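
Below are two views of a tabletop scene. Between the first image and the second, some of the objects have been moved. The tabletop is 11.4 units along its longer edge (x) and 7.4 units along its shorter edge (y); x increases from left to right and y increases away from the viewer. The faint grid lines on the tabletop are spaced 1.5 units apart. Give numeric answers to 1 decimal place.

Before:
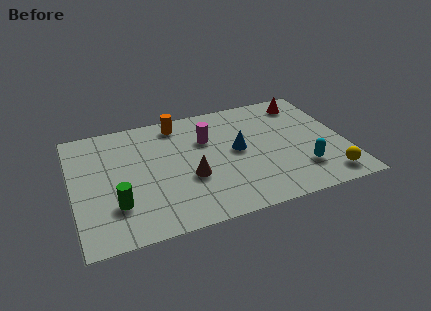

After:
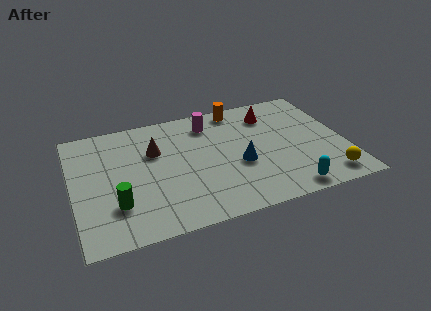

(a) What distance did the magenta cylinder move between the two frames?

1.0

The magenta cylinder moved from about (5.7, 5.0) to (5.9, 6.0), a distance of √(0.2² + 1.0²) ≈ 1.0.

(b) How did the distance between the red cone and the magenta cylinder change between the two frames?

-1.9

The distance was about 4.5 in the first image and 2.6 in the second, so they moved 1.9 units closer together.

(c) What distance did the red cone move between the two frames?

1.6

The red cone moved from about (10.0, 6.2) to (8.5, 5.8), a distance of √(1.5² + 0.4²) ≈ 1.6.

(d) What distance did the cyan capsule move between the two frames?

1.3

From (9.4, 1.9) to (8.7, 0.8), the cyan capsule covered √(0.7² + 1.1²) ≈ 1.3 units.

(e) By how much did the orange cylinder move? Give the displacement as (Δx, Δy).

(2.6, 0.2)

From the two frames, the orange cylinder sits at roughly (4.6, 6.4) before and (7.2, 6.6) after.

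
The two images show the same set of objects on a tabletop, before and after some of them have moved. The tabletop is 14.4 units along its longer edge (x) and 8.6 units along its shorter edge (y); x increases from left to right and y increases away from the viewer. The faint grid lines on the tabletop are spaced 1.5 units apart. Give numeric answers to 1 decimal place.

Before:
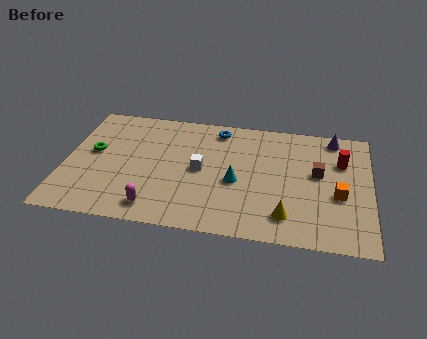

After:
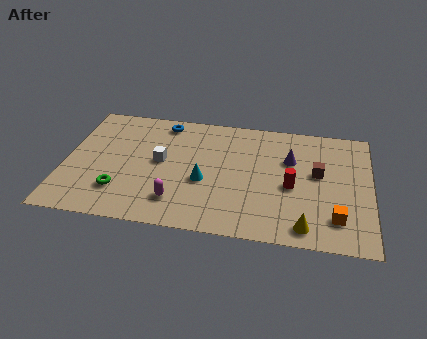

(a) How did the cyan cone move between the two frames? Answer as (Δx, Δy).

(-1.5, -0.2)

From the two frames, the cyan cone sits at roughly (8.1, 3.7) before and (6.6, 3.5) after.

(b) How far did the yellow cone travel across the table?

1.1

From (10.5, 1.7) to (11.4, 1.1), the yellow cone covered √(0.9² + 0.6²) ≈ 1.1 units.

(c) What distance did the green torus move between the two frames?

3.0

The green torus moved from about (1.3, 4.8) to (2.7, 2.2), a distance of √(1.4² + 2.6²) ≈ 3.0.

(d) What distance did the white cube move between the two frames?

1.9

The white cube moved from about (6.4, 4.3) to (4.5, 4.6), a distance of √(1.9² + 0.3²) ≈ 1.9.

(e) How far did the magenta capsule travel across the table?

1.2

The magenta capsule moved from about (4.4, 1.3) to (5.4, 1.9), a distance of √(1.0² + 0.6²) ≈ 1.2.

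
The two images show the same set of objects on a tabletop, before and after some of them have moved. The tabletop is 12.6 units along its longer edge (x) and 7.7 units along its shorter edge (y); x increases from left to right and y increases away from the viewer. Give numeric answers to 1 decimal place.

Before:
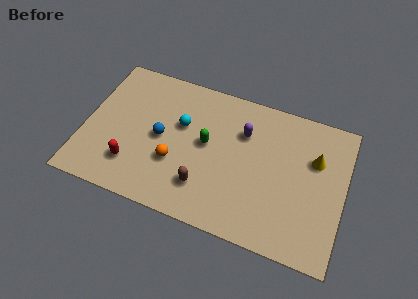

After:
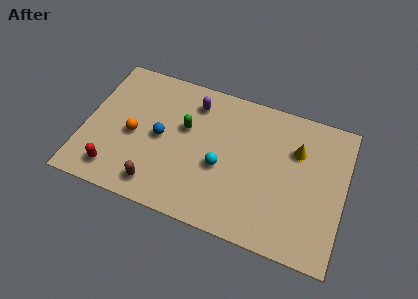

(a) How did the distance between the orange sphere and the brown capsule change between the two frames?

+1.0

Before: roughly 1.7 units apart; after: 2.7. That's 1.0 units further apart.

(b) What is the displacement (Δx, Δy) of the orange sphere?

(-2.1, 0.8)

The orange sphere started near (4.5, 2.7) and ended near (2.4, 3.5).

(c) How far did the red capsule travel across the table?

1.0

The red capsule was near (2.5, 1.9) before and (1.7, 1.3) after, so it travelled √(0.8² + 0.6²) ≈ 1.0 units.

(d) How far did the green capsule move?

1.2

From (5.9, 4.2) to (4.8, 4.7), the green capsule covered √(1.1² + 0.5²) ≈ 1.2 units.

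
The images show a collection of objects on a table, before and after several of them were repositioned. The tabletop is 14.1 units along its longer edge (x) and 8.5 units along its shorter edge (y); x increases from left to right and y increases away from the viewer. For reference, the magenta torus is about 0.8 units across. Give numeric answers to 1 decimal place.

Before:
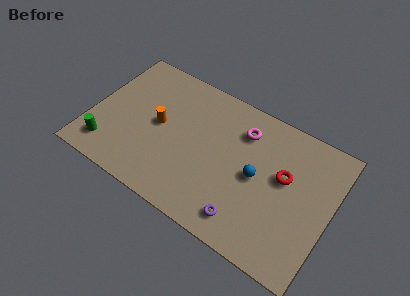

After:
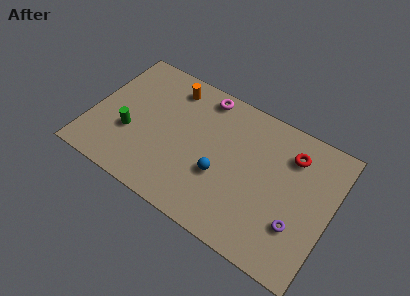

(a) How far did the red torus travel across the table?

1.5

From (11.3, 5.0) to (11.5, 6.5), the red torus covered √(0.2² + 1.5²) ≈ 1.5 units.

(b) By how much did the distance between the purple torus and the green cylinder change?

+1.7

The distance was about 8.3 in the first image and 10.0 in the second, so they moved 1.7 units further apart.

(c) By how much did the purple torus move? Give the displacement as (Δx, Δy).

(2.8, 1.2)

From the two frames, the purple torus sits at roughly (9.6, 1.4) before and (12.4, 2.6) after.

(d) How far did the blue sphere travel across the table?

2.2

The blue sphere moved from about (9.8, 4.2) to (7.8, 3.2), a distance of √(2.0² + 1.0²) ≈ 2.2.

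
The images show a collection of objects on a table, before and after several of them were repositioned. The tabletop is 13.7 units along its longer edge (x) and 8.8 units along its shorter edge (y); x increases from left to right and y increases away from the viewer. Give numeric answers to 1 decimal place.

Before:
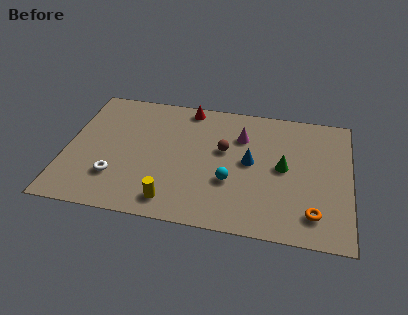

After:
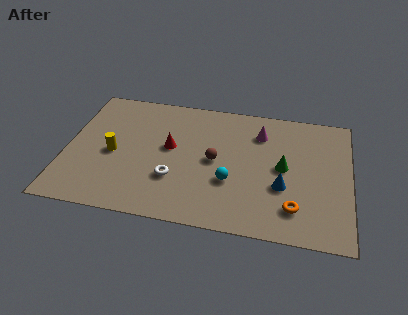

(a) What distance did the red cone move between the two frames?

3.1

The red cone was near (5.7, 7.9) before and (5.0, 4.9) after, so it travelled √(0.7² + 3.0²) ≈ 3.1 units.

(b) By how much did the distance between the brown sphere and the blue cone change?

+2.1

They were about 1.4 units apart before and 3.5 after — 2.1 units further apart.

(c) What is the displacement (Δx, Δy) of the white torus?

(2.8, 0.4)

From the two frames, the white torus sits at roughly (2.5, 2.4) before and (5.3, 2.8) after.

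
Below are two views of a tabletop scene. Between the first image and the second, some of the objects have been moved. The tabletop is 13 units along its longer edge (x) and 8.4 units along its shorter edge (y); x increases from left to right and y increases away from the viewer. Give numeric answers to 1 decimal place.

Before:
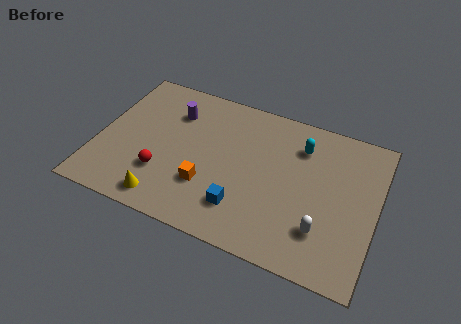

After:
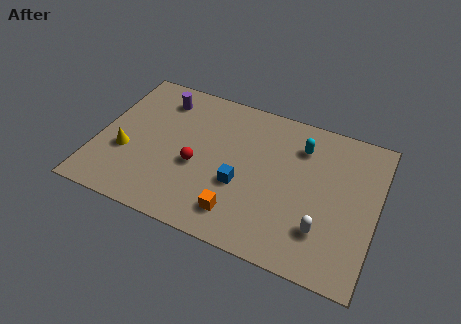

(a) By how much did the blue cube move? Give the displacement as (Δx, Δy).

(-0.2, 1.2)

The blue cube started near (7.0, 2.0) and ended near (6.8, 3.2).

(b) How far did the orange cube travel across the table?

1.9

The orange cube moved from about (5.3, 2.6) to (6.9, 1.6), a distance of √(1.6² + 1.0²) ≈ 1.9.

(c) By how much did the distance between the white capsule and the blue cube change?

+0.3

They were about 3.7 units apart before and 4.0 after — 0.3 units further apart.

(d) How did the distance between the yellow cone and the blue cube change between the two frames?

+1.8

Before: roughly 3.6 units apart; after: 5.4. That's 1.8 units further apart.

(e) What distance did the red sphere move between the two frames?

1.8

From (3.2, 2.5) to (4.7, 3.5), the red sphere covered √(1.5² + 1.0²) ≈ 1.8 units.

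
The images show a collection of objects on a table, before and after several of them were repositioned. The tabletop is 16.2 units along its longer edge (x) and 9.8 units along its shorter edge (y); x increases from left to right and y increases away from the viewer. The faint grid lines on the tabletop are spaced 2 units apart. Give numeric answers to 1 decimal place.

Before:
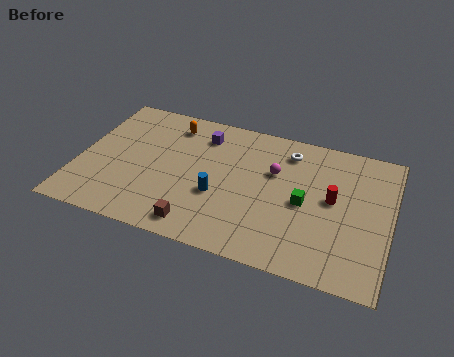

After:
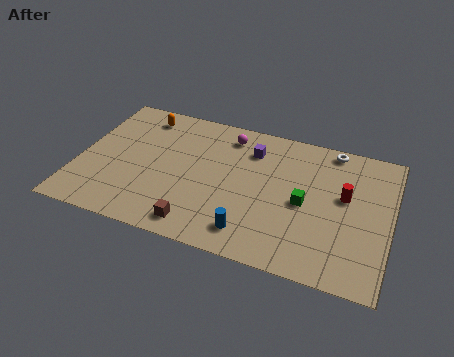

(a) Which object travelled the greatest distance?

the magenta sphere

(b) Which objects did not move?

the green cube and the brown cube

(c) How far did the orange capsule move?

1.6

The orange capsule moved from about (4.5, 8.1) to (2.9, 8.3), a distance of √(1.6² + 0.2²) ≈ 1.6.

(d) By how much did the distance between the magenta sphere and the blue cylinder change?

+3.0

They were about 3.7 units apart before and 6.7 after — 3.0 units further apart.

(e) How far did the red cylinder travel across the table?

0.7

The red cylinder was near (13.2, 5.3) before and (13.8, 5.7) after, so it travelled √(0.6² + 0.4²) ≈ 0.7 units.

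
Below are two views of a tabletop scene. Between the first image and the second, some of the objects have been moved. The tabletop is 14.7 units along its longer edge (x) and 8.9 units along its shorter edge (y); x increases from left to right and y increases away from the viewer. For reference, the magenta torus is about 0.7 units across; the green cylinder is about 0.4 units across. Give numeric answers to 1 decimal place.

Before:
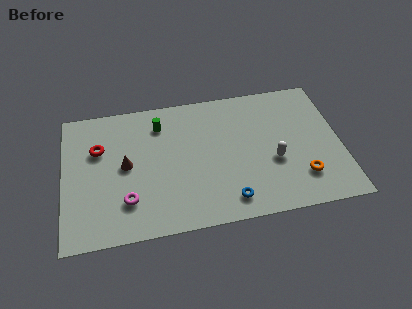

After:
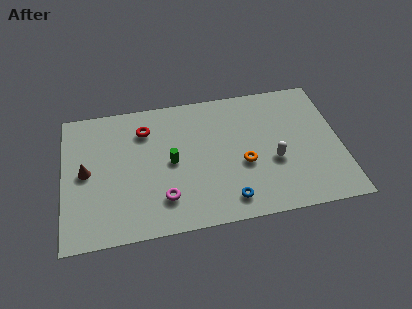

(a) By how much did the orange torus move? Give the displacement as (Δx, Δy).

(-3.0, 1.4)

From the two frames, the orange torus sits at roughly (12.5, 2.2) before and (9.5, 3.6) after.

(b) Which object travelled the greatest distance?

the orange torus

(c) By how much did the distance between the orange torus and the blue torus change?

-1.6

Before: roughly 4.0 units apart; after: 2.4. That's 1.6 units closer together.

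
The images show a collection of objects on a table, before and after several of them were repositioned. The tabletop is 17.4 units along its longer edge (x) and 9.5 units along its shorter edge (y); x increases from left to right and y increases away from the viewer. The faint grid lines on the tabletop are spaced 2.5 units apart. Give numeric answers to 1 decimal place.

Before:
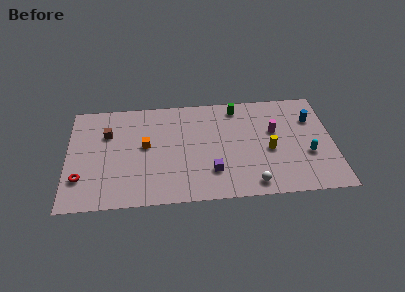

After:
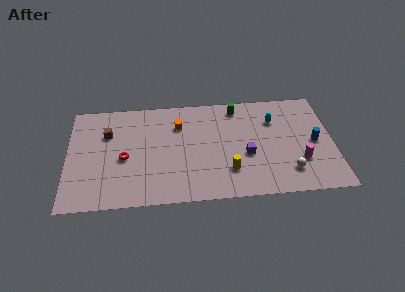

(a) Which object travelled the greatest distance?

the cyan capsule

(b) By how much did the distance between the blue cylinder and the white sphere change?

-3.8

They were about 6.9 units apart before and 3.1 after — 3.8 units closer together.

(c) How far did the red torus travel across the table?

3.2

The red torus moved from about (0.9, 2.6) to (3.7, 4.2), a distance of √(2.8² + 1.6²) ≈ 3.2.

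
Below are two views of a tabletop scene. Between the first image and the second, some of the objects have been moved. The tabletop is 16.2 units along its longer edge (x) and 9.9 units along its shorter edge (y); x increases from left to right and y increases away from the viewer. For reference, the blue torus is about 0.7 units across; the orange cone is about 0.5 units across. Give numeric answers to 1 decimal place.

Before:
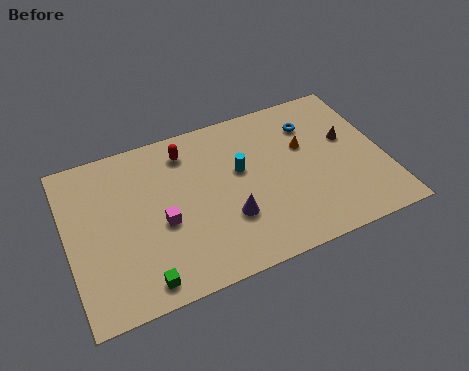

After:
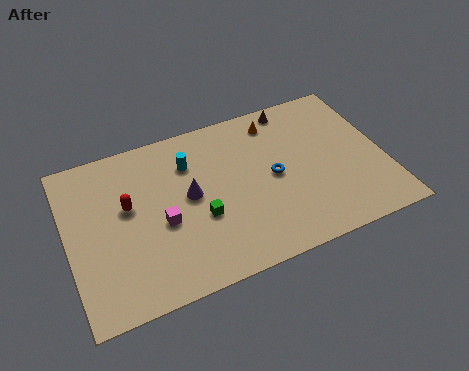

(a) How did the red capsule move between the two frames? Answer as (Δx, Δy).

(-3.2, -2.3)

The red capsule was at about (6.3, 8.1) and moved to about (3.1, 5.8).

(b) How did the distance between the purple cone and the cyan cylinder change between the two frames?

-0.8

They were about 2.8 units apart before and 2.0 after — 0.8 units closer together.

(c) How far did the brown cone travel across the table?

3.9

From (14.5, 5.9) to (12.0, 8.9), the brown cone covered √(2.5² + 3.0²) ≈ 3.9 units.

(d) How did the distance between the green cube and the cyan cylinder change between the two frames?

-3.7

Before: roughly 7.2 units apart; after: 3.5. That's 3.7 units closer together.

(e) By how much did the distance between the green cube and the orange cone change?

-3.9

The distance was about 10.2 in the first image and 6.3 in the second, so they moved 3.9 units closer together.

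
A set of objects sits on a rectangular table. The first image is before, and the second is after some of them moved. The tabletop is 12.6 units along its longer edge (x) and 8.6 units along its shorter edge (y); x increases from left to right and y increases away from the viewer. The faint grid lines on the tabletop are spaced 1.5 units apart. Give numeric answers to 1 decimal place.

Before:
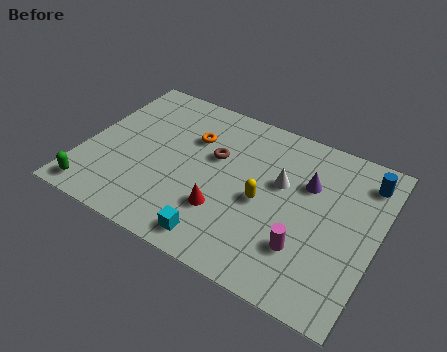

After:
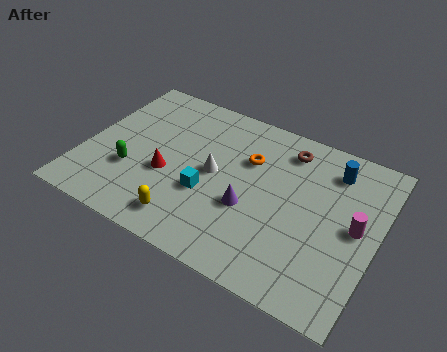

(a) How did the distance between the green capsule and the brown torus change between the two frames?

+1.2

They were about 6.3 units apart before and 7.5 after — 1.2 units further apart.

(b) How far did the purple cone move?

3.3

The purple cone moved from about (9.5, 5.7) to (7.3, 3.3), a distance of √(2.2² + 2.4²) ≈ 3.3.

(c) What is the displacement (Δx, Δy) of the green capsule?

(1.3, 1.9)

The green capsule started near (0.9, 1.0) and ended near (2.2, 2.9).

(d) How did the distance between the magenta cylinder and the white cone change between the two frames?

+3.0

Before: roughly 3.1 units apart; after: 6.1. That's 3.0 units further apart.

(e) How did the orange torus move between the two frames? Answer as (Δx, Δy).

(2.5, -0.1)

From the two frames, the orange torus sits at roughly (4.4, 5.9) before and (6.9, 5.8) after.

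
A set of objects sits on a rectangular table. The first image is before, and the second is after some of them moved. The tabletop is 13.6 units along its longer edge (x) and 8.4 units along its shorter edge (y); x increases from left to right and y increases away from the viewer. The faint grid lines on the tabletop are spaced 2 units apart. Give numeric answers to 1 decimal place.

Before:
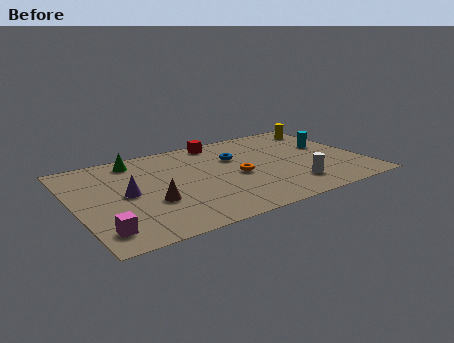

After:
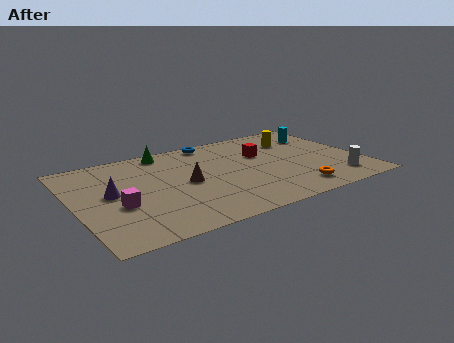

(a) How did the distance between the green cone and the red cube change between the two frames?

+0.8

They were about 4.1 units apart before and 4.9 after — 0.8 units further apart.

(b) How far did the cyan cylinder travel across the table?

1.3

The cyan cylinder moved from about (12.3, 5.0) to (12.2, 6.3), a distance of √(0.1² + 1.3²) ≈ 1.3.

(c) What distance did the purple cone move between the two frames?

0.8

From (2.4, 4.2) to (1.7, 4.5), the purple cone covered √(0.7² + 0.3²) ≈ 0.8 units.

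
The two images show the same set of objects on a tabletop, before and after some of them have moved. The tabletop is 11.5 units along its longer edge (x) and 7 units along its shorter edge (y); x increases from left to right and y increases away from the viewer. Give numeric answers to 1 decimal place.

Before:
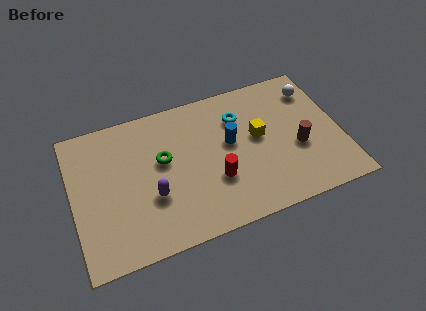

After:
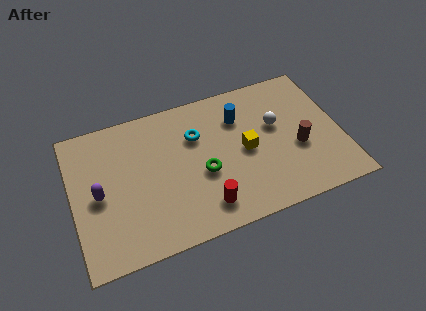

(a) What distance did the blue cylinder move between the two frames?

1.2

From (6.8, 4.0) to (7.3, 5.1), the blue cylinder covered √(0.5² + 1.1²) ≈ 1.2 units.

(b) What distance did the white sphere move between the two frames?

2.2

The white sphere was near (10.6, 5.5) before and (8.8, 4.2) after, so it travelled √(1.8² + 1.3²) ≈ 2.2 units.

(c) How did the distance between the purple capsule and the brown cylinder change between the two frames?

+2.2

Before: roughly 6.3 units apart; after: 8.5. That's 2.2 units further apart.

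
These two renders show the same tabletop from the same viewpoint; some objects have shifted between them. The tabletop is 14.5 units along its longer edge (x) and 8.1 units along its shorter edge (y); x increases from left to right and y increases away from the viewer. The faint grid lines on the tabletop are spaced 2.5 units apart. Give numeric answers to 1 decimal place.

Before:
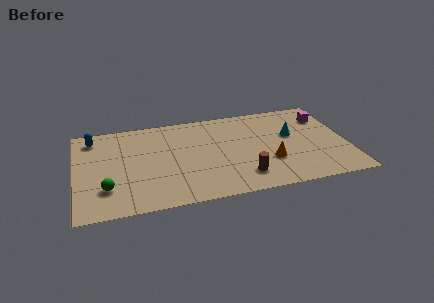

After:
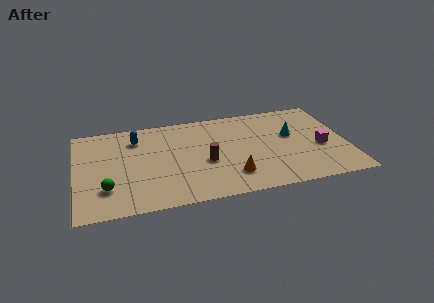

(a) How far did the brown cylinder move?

2.5

From (8.8, 1.7) to (6.9, 3.4), the brown cylinder covered √(1.9² + 1.7²) ≈ 2.5 units.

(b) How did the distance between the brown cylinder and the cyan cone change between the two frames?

+0.7

They were about 4.2 units apart before and 4.9 after — 0.7 units further apart.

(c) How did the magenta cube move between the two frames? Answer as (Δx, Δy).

(-0.4, -2.7)

The magenta cube started near (13.5, 6.1) and ended near (13.1, 3.4).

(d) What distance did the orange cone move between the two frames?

2.2

The orange cone was near (10.3, 2.7) before and (8.2, 1.9) after, so it travelled √(2.1² + 0.8²) ≈ 2.2 units.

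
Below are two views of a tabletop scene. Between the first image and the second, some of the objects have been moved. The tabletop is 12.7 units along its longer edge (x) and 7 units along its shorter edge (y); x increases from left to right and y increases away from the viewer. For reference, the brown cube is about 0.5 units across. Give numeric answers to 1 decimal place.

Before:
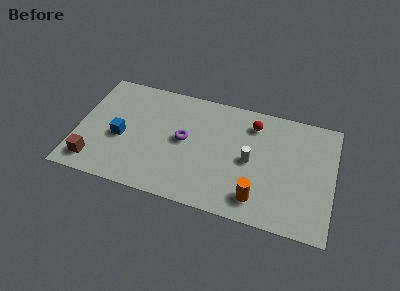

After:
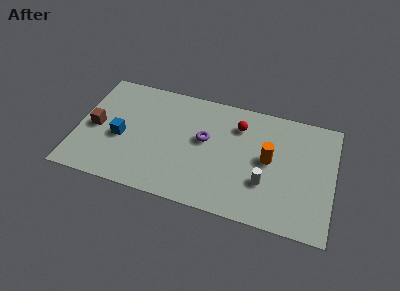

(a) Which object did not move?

the blue cube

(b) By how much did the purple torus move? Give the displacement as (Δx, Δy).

(1.0, 0.3)

The purple torus was at about (5.3, 3.7) and moved to about (6.3, 4.0).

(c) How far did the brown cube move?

2.1

The brown cube moved from about (1.0, 1.2) to (0.9, 3.3), a distance of √(0.1² + 2.1²) ≈ 2.1.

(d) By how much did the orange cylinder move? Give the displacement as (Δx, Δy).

(0.4, 2.4)

The orange cylinder was at about (9.1, 1.3) and moved to about (9.5, 3.7).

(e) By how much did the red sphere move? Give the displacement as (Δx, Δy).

(-0.7, -0.3)

From the two frames, the red sphere sits at roughly (8.6, 5.6) before and (7.9, 5.3) after.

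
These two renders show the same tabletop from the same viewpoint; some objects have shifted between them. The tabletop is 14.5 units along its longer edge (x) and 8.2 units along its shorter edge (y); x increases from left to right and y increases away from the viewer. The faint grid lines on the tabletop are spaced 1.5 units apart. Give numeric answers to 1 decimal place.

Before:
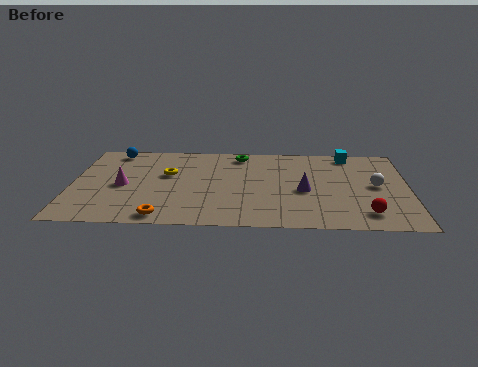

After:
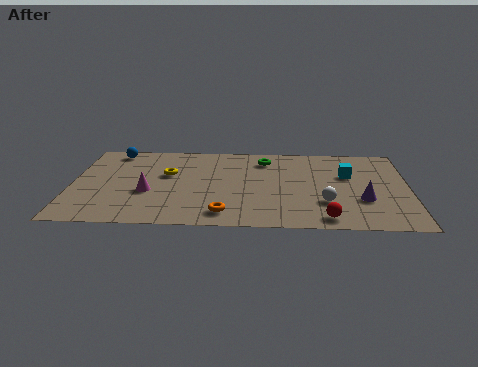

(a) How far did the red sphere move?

1.8

The red sphere was near (12.6, 1.5) before and (10.9, 1.0) after, so it travelled √(1.7² + 0.5²) ≈ 1.8 units.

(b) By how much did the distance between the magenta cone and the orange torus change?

+0.4

Before: roughly 3.4 units apart; after: 3.8. That's 0.4 units further apart.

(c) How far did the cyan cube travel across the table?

2.1

From (12.0, 7.3) to (11.9, 5.2), the cyan cube covered √(0.1² + 2.1²) ≈ 2.1 units.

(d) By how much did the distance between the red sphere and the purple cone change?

-0.9

Before: roughly 3.3 units apart; after: 2.4. That's 0.9 units closer together.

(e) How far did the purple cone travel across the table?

2.6

From (10.0, 3.6) to (12.5, 2.8), the purple cone covered √(2.5² + 0.8²) ≈ 2.6 units.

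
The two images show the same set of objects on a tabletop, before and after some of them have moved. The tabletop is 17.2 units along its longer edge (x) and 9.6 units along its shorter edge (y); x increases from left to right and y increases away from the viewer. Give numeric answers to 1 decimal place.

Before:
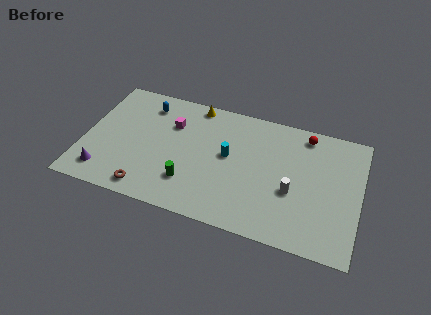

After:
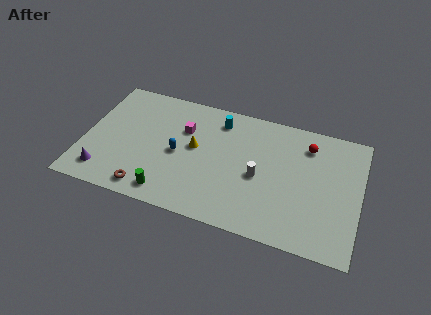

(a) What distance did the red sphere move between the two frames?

0.8

The red sphere moved from about (13.6, 8.4) to (13.8, 7.6), a distance of √(0.2² + 0.8²) ≈ 0.8.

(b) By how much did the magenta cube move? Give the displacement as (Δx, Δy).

(0.8, -0.2)

From the two frames, the magenta cube sits at roughly (5.3, 6.7) before and (6.1, 6.5) after.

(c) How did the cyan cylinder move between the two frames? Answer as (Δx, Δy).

(-0.8, 2.6)

The cyan cylinder started near (9.0, 5.3) and ended near (8.2, 7.9).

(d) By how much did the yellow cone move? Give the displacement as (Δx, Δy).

(0.3, -3.4)

From the two frames, the yellow cone sits at roughly (6.6, 8.7) before and (6.9, 5.3) after.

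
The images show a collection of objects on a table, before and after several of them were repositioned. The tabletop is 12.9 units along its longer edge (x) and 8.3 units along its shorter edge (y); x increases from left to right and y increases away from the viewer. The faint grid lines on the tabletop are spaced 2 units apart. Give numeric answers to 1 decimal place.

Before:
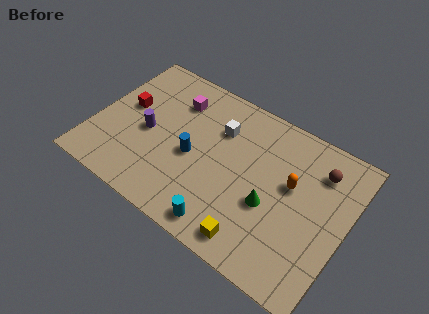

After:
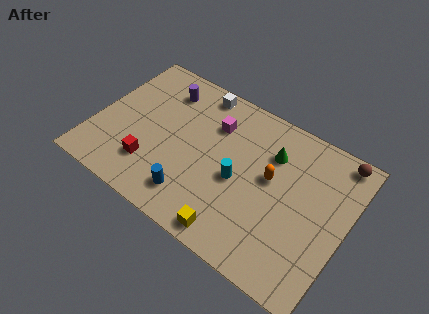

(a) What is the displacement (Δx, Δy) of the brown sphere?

(0.8, 1.1)

The brown sphere started near (11.2, 6.4) and ended near (12.0, 7.5).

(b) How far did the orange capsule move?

1.0

From (10.0, 4.9) to (9.0, 4.7), the orange capsule covered √(1.0² + 0.2²) ≈ 1.0 units.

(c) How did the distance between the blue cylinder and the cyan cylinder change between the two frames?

-0.6

The distance was about 3.5 in the first image and 2.9 in the second, so they moved 0.6 units closer together.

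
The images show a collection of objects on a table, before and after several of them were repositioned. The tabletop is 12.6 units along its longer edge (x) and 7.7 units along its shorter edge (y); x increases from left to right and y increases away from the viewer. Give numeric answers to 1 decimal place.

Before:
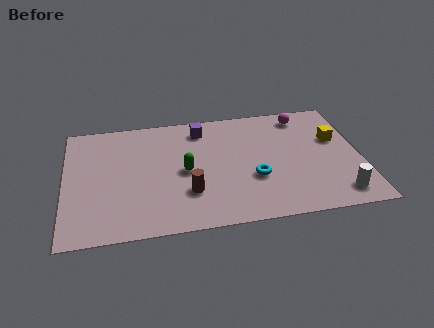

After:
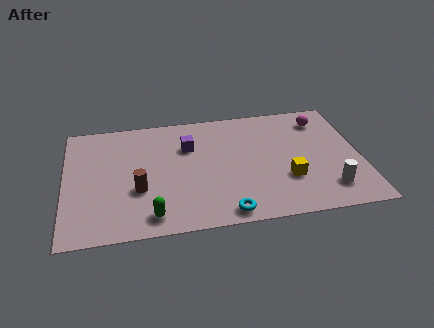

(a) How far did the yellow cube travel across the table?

3.2

The yellow cube moved from about (11.6, 4.8) to (9.4, 2.5), a distance of √(2.2² + 2.3²) ≈ 3.2.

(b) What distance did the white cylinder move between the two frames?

0.6

From (11.5, 1.2) to (11.1, 1.6), the white cylinder covered √(0.4² + 0.4²) ≈ 0.6 units.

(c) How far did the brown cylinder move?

2.2

The brown cylinder was near (5.2, 2.3) before and (3.1, 2.8) after, so it travelled √(2.1² + 0.5²) ≈ 2.2 units.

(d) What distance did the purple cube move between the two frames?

1.3

The purple cube moved from about (5.9, 6.4) to (5.3, 5.3), a distance of √(0.6² + 1.1²) ≈ 1.3.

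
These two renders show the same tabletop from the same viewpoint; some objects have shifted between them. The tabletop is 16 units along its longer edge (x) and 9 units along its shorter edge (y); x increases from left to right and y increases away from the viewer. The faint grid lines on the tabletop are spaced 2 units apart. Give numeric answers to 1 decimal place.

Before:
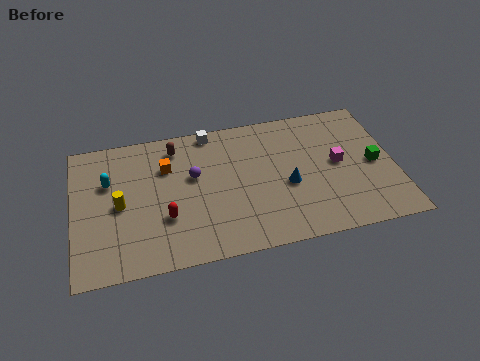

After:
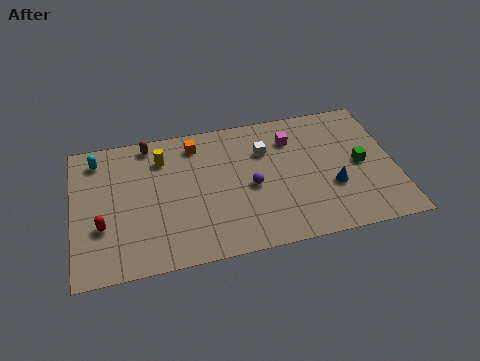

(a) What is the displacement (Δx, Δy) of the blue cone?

(2.2, -0.6)

From the two frames, the blue cone sits at roughly (10.6, 3.8) before and (12.8, 3.2) after.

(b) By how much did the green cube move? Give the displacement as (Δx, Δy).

(-0.7, 0.1)

The green cube started near (15.0, 4.3) and ended near (14.3, 4.4).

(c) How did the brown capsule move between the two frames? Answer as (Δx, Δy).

(-1.3, 0.5)

From the two frames, the brown capsule sits at roughly (5.2, 7.5) before and (3.9, 8.0) after.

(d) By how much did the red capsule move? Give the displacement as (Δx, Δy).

(-3.1, 0.1)

The red capsule was at about (4.5, 3.0) and moved to about (1.4, 3.1).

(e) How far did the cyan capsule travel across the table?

1.7

The cyan capsule moved from about (1.8, 5.9) to (1.3, 7.5), a distance of √(0.5² + 1.6²) ≈ 1.7.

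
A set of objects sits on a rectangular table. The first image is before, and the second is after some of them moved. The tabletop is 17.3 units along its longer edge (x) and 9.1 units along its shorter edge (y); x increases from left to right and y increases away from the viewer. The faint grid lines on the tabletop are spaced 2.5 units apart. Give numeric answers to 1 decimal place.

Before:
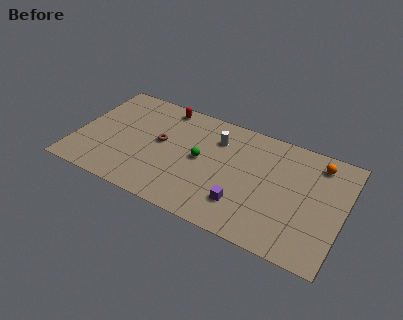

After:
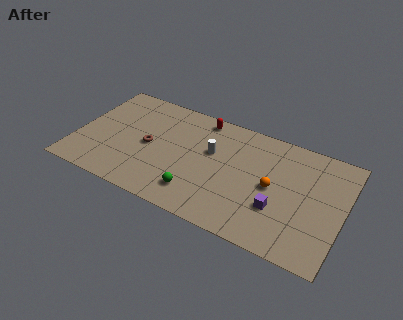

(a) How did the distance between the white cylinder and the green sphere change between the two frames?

+1.5

They were about 2.2 units apart before and 3.7 after — 1.5 units further apart.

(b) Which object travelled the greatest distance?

the orange sphere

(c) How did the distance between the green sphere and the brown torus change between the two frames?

+1.6

Before: roughly 2.7 units apart; after: 4.3. That's 1.6 units further apart.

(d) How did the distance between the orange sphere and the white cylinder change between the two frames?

-2.3

They were about 6.5 units apart before and 4.2 after — 2.3 units closer together.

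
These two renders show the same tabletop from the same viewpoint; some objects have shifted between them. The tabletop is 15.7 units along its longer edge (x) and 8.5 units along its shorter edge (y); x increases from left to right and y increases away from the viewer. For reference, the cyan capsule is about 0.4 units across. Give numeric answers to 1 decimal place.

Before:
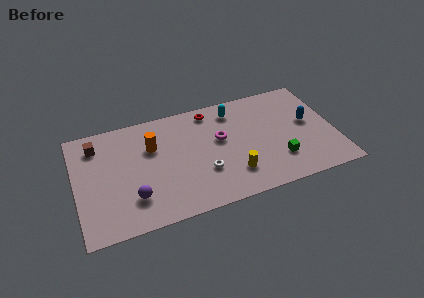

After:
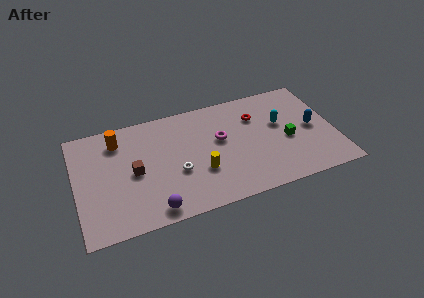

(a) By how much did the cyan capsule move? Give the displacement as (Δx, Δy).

(2.7, -1.9)

The cyan capsule started near (9.8, 7.0) and ended near (12.5, 5.1).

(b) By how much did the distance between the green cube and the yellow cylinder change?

+2.7

The distance was about 2.8 in the first image and 5.5 in the second, so they moved 2.7 units further apart.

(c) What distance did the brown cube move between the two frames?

3.4

The brown cube moved from about (1.4, 6.8) to (3.5, 4.1), a distance of √(2.1² + 2.7²) ≈ 3.4.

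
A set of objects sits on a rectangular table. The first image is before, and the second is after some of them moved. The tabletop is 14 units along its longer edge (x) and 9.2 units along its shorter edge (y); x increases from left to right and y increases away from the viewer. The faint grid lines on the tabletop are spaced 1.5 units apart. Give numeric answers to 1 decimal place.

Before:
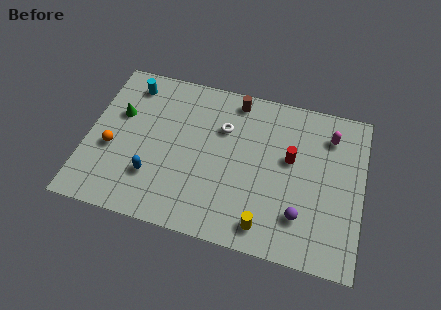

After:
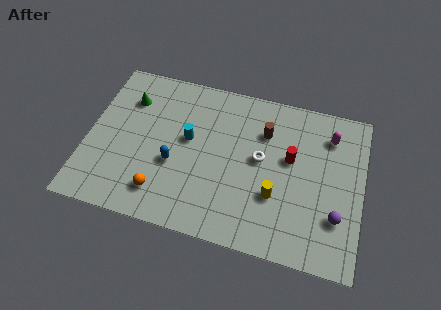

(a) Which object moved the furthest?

the cyan cylinder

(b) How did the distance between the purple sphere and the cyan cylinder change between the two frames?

-2.5

They were about 10.6 units apart before and 8.1 after — 2.5 units closer together.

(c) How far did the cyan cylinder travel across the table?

4.1

The cyan cylinder moved from about (1.9, 7.7) to (5.1, 5.2), a distance of √(3.2² + 2.5²) ≈ 4.1.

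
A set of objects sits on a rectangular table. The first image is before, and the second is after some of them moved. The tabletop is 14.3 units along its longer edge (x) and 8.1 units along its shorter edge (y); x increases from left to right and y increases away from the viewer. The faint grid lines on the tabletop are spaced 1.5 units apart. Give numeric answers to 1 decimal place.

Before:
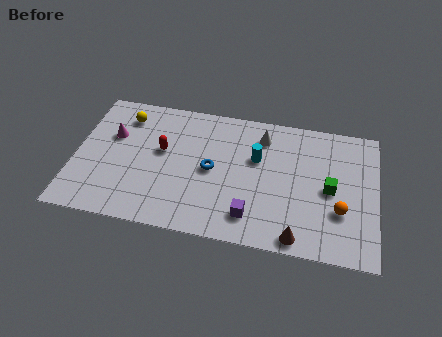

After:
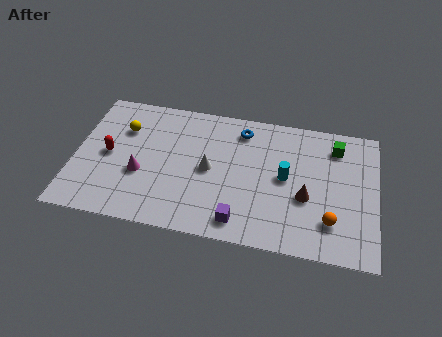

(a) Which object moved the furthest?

the white cone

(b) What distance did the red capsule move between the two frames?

2.6

The red capsule moved from about (4.1, 4.7) to (1.6, 4.0), a distance of √(2.5² + 0.7²) ≈ 2.6.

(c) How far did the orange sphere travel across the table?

0.8

The orange sphere moved from about (12.6, 2.7) to (12.2, 2.0), a distance of √(0.4² + 0.7²) ≈ 0.8.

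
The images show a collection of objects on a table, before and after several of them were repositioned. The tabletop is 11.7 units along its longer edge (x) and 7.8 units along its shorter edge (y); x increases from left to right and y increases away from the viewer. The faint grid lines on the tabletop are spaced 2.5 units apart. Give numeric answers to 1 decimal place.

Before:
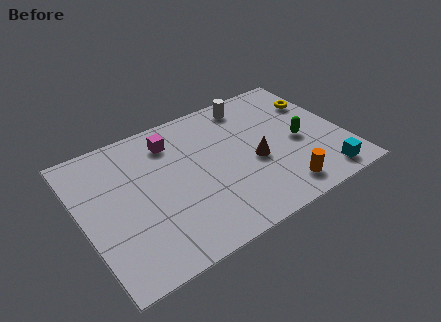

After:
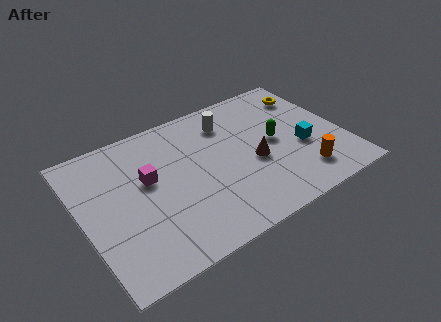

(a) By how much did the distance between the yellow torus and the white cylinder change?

+0.7

They were about 3.1 units apart before and 3.8 after — 0.7 units further apart.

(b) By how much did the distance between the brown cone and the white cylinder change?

-0.5

The distance was about 3.4 in the first image and 2.9 in the second, so they moved 0.5 units closer together.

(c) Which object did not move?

the brown cone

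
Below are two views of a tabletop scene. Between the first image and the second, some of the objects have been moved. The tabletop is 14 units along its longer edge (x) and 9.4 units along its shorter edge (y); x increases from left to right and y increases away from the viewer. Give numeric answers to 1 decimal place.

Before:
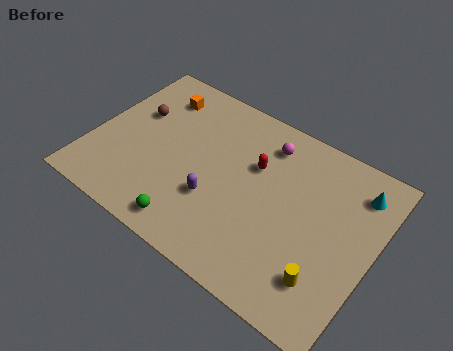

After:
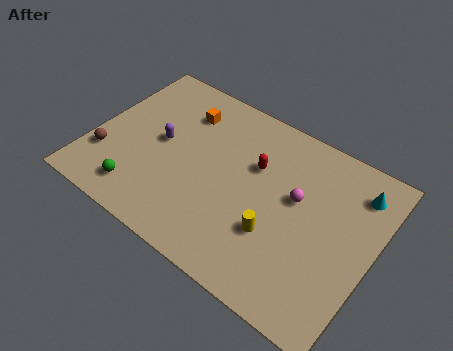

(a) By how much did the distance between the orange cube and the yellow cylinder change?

-4.0

They were about 10.9 units apart before and 6.9 after — 4.0 units closer together.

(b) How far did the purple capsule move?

3.5

From (6.4, 3.2) to (3.3, 4.9), the purple capsule covered √(3.1² + 1.7²) ≈ 3.5 units.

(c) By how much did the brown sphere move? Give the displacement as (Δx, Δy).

(-0.9, -3.2)

The brown sphere was at about (1.8, 5.9) and moved to about (0.9, 2.7).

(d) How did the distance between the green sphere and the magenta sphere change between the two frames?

+1.3

Before: roughly 6.9 units apart; after: 8.2. That's 1.3 units further apart.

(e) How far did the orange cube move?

1.4

From (2.6, 7.5) to (4.0, 7.2), the orange cube covered √(1.4² + 0.3²) ≈ 1.4 units.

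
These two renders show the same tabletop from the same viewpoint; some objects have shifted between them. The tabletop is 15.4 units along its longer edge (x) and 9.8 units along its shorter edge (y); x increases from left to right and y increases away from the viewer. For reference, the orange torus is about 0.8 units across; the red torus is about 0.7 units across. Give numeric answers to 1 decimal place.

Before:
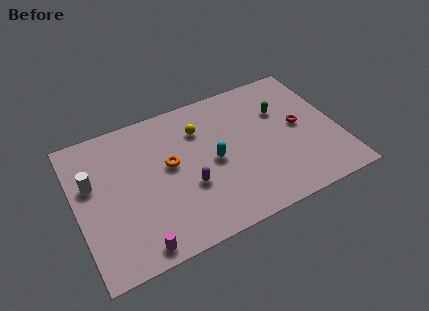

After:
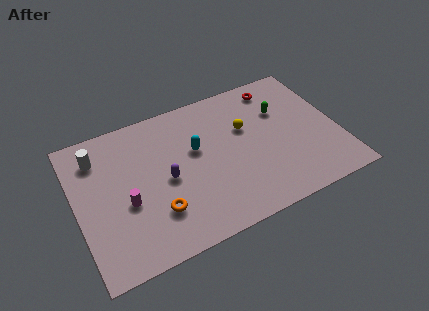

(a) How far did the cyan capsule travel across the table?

1.5

The cyan capsule was near (8.0, 4.7) before and (7.1, 5.9) after, so it travelled √(0.9² + 1.2²) ≈ 1.5 units.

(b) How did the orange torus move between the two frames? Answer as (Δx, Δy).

(-1.1, -2.8)

The orange torus started near (5.5, 5.5) and ended near (4.4, 2.7).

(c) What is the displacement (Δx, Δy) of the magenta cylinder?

(-0.3, 3.0)

From the two frames, the magenta cylinder sits at roughly (3.1, 1.0) before and (2.8, 4.0) after.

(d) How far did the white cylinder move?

1.7

From (1.0, 6.1) to (1.5, 7.7), the white cylinder covered √(0.5² + 1.6²) ≈ 1.7 units.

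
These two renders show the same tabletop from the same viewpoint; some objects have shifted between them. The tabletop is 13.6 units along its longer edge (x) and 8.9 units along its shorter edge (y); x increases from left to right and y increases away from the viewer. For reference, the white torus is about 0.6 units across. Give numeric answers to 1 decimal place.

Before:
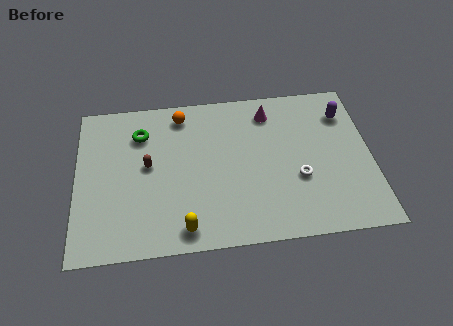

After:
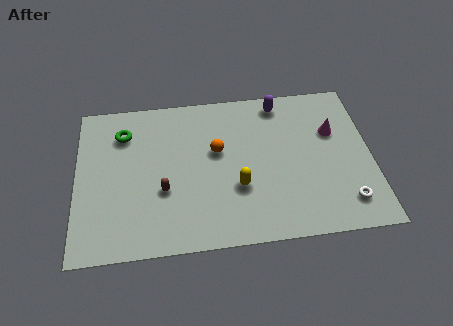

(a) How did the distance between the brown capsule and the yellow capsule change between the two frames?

-0.6

Before: roughly 4.0 units apart; after: 3.4. That's 0.6 units closer together.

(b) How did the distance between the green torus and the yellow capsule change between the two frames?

+0.5

The distance was about 5.9 in the first image and 6.4 in the second, so they moved 0.5 units further apart.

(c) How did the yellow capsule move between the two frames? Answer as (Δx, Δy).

(2.5, 2.0)

The yellow capsule started near (4.9, 1.1) and ended near (7.4, 3.1).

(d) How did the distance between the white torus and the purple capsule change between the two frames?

+2.5

The distance was about 4.2 in the first image and 6.7 in the second, so they moved 2.5 units further apart.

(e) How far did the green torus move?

0.8

The green torus was near (3.0, 6.7) before and (2.2, 6.8) after, so it travelled √(0.8² + 0.1²) ≈ 0.8 units.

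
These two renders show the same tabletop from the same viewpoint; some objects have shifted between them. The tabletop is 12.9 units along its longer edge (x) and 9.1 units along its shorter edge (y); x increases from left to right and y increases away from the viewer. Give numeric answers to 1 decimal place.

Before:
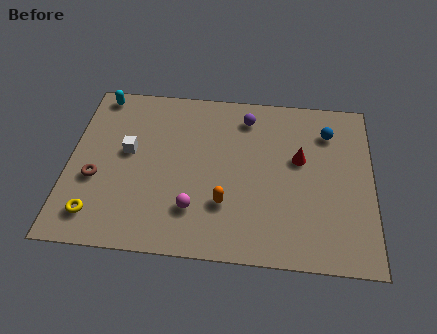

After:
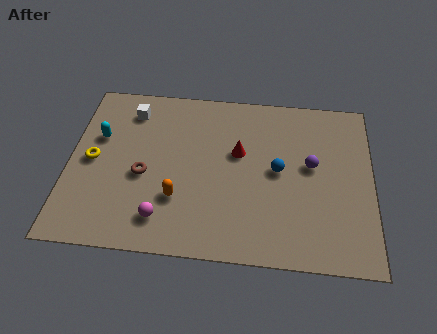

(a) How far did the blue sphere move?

3.1

The blue sphere moved from about (11.0, 7.0) to (8.9, 4.7), a distance of √(2.1² + 2.3²) ≈ 3.1.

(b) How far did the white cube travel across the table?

2.3

From (2.5, 5.1) to (2.5, 7.4), the white cube covered √(0.0² + 2.3²) ≈ 2.3 units.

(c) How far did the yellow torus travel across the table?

2.9

From (1.3, 1.6) to (1.0, 4.5), the yellow torus covered √(0.3² + 2.9²) ≈ 2.9 units.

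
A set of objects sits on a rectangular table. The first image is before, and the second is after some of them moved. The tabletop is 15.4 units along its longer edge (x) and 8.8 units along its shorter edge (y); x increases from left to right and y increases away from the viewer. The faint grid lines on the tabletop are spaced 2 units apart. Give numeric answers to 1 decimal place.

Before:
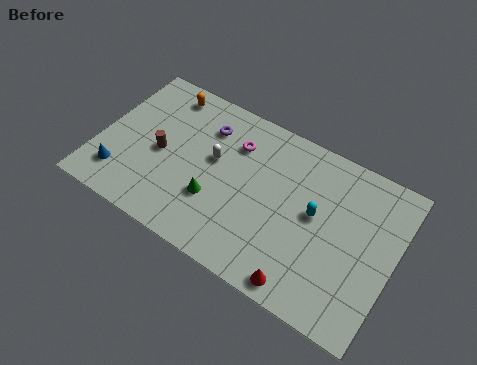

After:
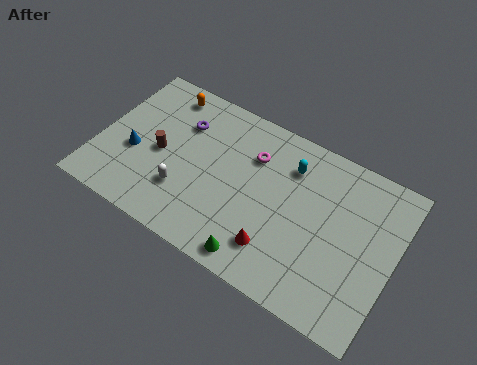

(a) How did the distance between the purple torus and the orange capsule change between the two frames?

-0.8

They were about 2.6 units apart before and 1.8 after — 0.8 units closer together.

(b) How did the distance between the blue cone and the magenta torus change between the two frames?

-0.6

Before: roughly 7.1 units apart; after: 6.5. That's 0.6 units closer together.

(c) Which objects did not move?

the orange capsule and the brown cylinder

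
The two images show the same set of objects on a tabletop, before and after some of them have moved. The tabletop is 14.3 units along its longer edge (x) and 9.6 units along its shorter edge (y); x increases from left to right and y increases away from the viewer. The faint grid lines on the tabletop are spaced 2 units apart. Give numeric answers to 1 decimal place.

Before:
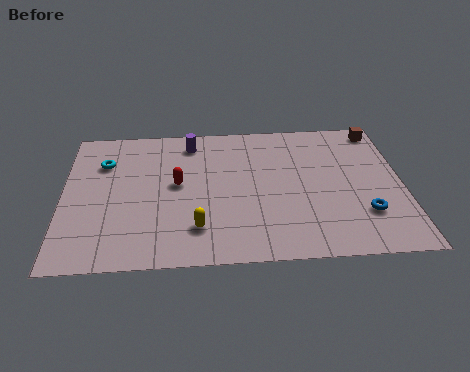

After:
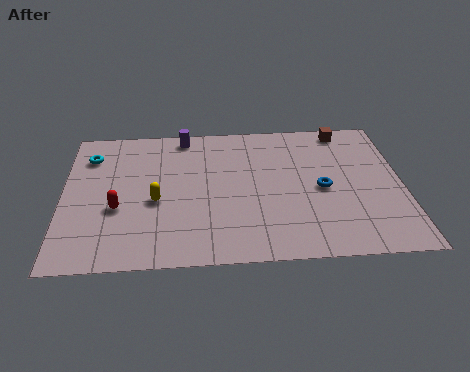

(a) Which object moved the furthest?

the red capsule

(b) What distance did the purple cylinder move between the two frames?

0.6

From (5.4, 8.1) to (5.1, 8.6), the purple cylinder covered √(0.3² + 0.5²) ≈ 0.6 units.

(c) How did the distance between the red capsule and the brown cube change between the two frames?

+1.6

The distance was about 9.3 in the first image and 10.9 in the second, so they moved 1.6 units further apart.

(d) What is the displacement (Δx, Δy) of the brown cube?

(-1.5, 0.1)

From the two frames, the brown cube sits at roughly (13.5, 8.5) before and (12.0, 8.6) after.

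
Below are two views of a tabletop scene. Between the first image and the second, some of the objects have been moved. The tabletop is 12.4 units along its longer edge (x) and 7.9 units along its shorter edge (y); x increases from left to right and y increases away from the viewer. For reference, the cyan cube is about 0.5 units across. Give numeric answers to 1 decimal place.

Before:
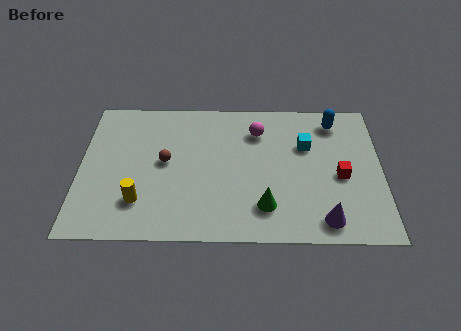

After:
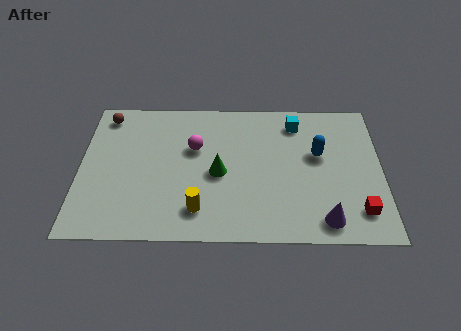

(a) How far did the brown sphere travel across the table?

3.6

The brown sphere moved from about (3.5, 4.2) to (1.0, 6.8), a distance of √(2.5² + 2.6²) ≈ 3.6.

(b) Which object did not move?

the purple cone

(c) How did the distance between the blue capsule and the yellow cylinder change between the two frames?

-3.4

Before: roughly 9.2 units apart; after: 5.8. That's 3.4 units closer together.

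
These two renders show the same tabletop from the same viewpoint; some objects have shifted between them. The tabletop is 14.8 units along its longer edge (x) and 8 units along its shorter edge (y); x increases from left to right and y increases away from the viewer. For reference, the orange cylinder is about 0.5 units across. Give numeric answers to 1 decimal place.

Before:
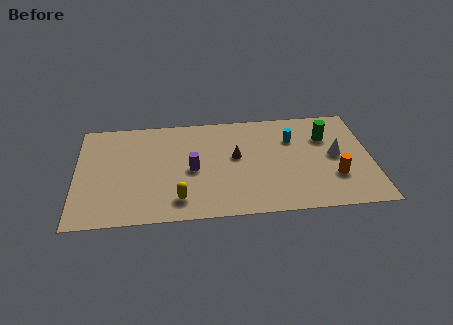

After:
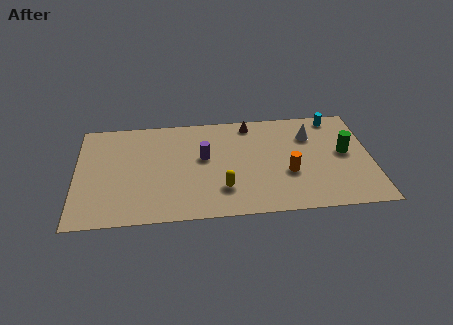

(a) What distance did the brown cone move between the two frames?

2.6

The brown cone moved from about (8.0, 4.5) to (8.8, 7.0), a distance of √(0.8² + 2.5²) ≈ 2.6.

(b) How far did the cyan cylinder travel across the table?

2.7

The cyan cylinder was near (10.9, 5.6) before and (13.1, 7.1) after, so it travelled √(2.2² + 1.5²) ≈ 2.7 units.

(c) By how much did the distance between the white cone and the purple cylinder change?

-1.7

The distance was about 7.2 in the first image and 5.5 in the second, so they moved 1.7 units closer together.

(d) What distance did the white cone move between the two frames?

2.1

From (13.0, 4.1) to (11.8, 5.8), the white cone covered √(1.2² + 1.7²) ≈ 2.1 units.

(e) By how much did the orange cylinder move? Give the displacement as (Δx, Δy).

(-2.3, 0.5)

From the two frames, the orange cylinder sits at roughly (12.9, 2.5) before and (10.6, 3.0) after.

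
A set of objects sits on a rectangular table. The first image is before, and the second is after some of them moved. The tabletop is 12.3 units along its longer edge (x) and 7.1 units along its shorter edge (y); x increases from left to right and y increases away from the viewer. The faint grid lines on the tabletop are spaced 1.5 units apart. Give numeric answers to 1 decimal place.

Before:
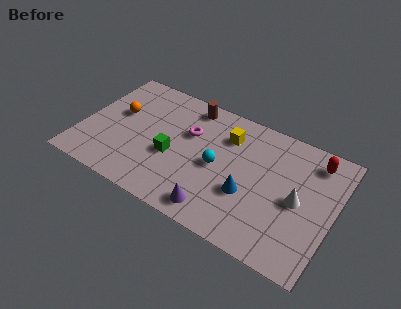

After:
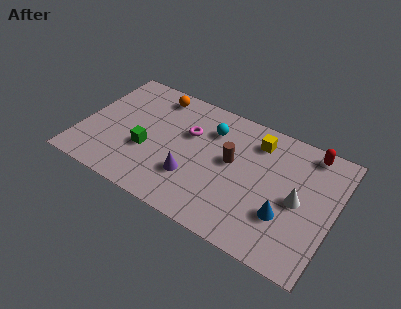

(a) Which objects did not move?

the magenta torus and the white cone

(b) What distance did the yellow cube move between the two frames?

1.5

The yellow cube was near (6.9, 5.3) before and (8.3, 5.7) after, so it travelled √(1.4² + 0.4²) ≈ 1.5 units.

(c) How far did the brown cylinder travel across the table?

3.3

The brown cylinder moved from about (4.9, 6.2) to (7.3, 4.0), a distance of √(2.4² + 2.2²) ≈ 3.3.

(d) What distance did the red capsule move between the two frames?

0.5

The red capsule was near (11.1, 5.9) before and (10.8, 6.3) after, so it travelled √(0.3² + 0.4²) ≈ 0.5 units.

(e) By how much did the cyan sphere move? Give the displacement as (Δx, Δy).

(-0.6, 1.9)

From the two frames, the cyan sphere sits at roughly (6.7, 3.4) before and (6.1, 5.3) after.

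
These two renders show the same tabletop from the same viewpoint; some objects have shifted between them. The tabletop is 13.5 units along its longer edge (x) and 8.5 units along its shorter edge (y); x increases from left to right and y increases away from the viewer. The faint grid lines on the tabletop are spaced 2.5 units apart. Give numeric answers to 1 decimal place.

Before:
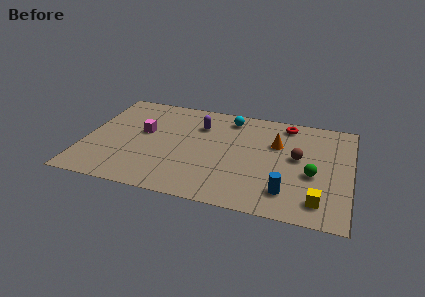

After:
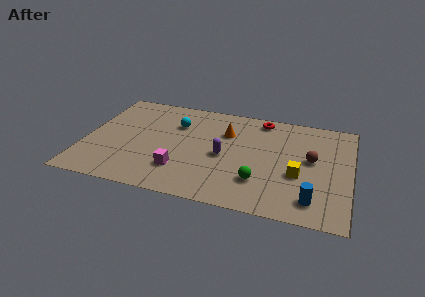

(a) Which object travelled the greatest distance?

the magenta cube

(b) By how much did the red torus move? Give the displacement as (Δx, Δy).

(-1.3, 0.1)

From the two frames, the red torus sits at roughly (10.1, 7.4) before and (8.8, 7.5) after.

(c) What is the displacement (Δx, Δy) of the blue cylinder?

(1.3, -0.3)

The blue cylinder started near (10.4, 1.8) and ended near (11.7, 1.5).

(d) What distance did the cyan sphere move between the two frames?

3.0

The cyan sphere moved from about (7.2, 7.2) to (4.5, 6.0), a distance of √(2.7² + 1.2²) ≈ 3.0.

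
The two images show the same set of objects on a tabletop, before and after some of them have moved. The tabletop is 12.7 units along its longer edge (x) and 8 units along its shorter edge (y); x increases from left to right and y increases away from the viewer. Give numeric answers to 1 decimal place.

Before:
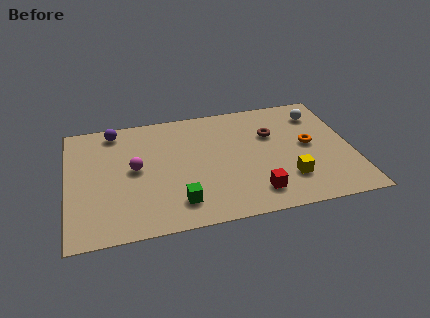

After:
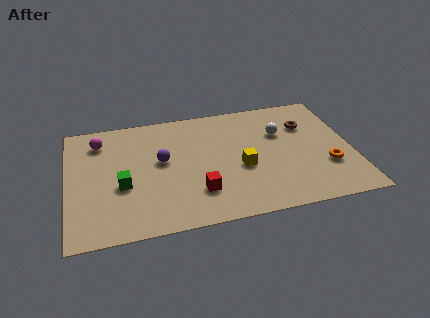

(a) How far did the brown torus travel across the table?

1.6

The brown torus moved from about (9.2, 5.3) to (10.8, 5.6), a distance of √(1.6² + 0.3²) ≈ 1.6.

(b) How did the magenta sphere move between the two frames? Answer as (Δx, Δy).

(-1.5, 2.2)

From the two frames, the magenta sphere sits at roughly (3.0, 4.2) before and (1.5, 6.4) after.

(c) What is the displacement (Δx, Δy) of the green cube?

(-2.4, 1.6)

From the two frames, the green cube sits at roughly (4.8, 1.6) before and (2.4, 3.2) after.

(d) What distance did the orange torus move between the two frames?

1.7

From (10.8, 4.2) to (11.5, 2.6), the orange torus covered √(0.7² + 1.6²) ≈ 1.7 units.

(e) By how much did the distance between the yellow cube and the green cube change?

+0.4

They were about 4.9 units apart before and 5.3 after — 0.4 units further apart.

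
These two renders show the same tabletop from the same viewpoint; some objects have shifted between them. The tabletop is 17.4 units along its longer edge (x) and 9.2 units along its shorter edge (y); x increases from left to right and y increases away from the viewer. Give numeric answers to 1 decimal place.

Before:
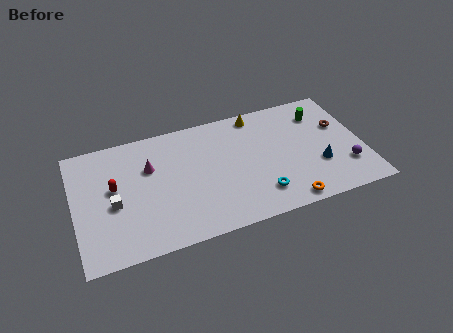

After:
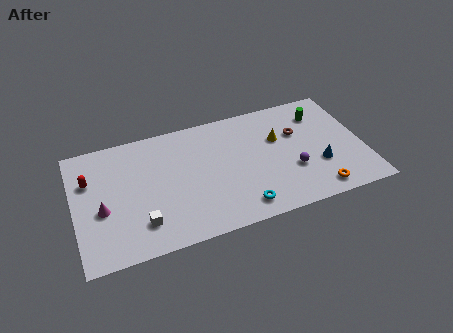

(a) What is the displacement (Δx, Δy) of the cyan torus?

(-1.2, -0.6)

The cyan torus started near (10.9, 2.0) and ended near (9.7, 1.4).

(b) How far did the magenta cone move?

3.8

The magenta cone was near (4.6, 6.1) before and (1.6, 3.8) after, so it travelled √(3.0² + 2.3²) ≈ 3.8 units.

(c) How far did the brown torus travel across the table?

2.6

The brown torus was near (16.2, 5.8) before and (13.6, 6.0) after, so it travelled √(2.6² + 0.2²) ≈ 2.6 units.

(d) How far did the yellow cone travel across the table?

2.5

The yellow cone moved from about (11.3, 8.2) to (12.4, 5.9), a distance of √(1.1² + 2.3²) ≈ 2.5.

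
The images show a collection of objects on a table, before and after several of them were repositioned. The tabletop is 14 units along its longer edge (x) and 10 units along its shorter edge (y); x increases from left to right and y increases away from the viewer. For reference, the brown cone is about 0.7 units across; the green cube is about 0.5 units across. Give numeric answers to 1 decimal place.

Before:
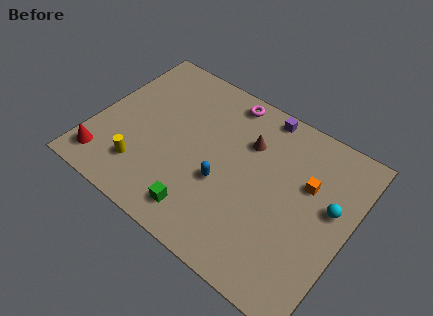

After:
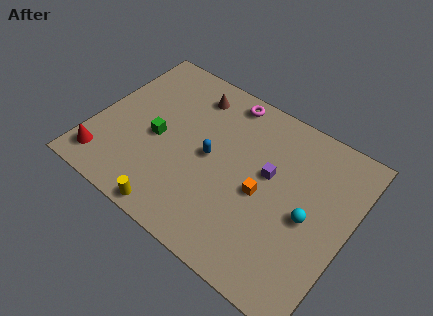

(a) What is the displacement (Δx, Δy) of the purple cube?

(1.0, -3.3)

The purple cube started near (8.5, 9.1) and ended near (9.5, 5.8).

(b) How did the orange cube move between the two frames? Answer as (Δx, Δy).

(-2.1, -1.9)

The orange cube started near (11.5, 6.4) and ended near (9.4, 4.5).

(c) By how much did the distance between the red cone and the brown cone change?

-1.3

They were about 8.8 units apart before and 7.5 after — 1.3 units closer together.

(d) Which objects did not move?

the red cone and the magenta torus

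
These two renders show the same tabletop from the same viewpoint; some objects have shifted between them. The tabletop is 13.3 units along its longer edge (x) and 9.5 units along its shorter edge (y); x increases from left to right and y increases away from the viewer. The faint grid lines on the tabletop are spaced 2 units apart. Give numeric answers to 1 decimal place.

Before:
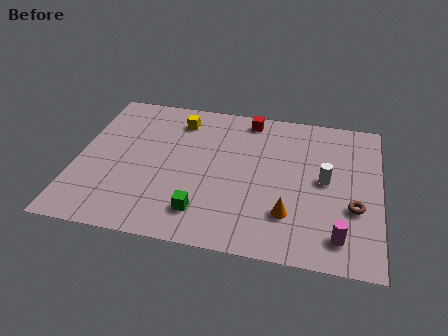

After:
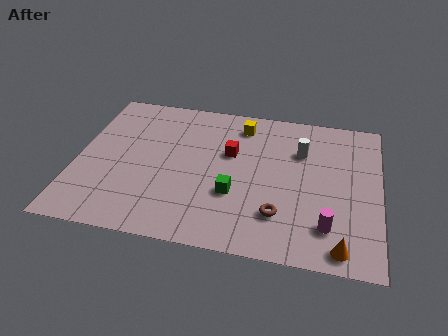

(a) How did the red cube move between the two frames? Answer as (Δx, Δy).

(-0.7, -2.5)

The red cube started near (7.4, 8.4) and ended near (6.7, 5.9).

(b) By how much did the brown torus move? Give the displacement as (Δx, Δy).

(-3.2, -1.0)

The brown torus was at about (12.2, 3.4) and moved to about (9.0, 2.4).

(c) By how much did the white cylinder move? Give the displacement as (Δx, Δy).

(-1.1, 1.7)

From the two frames, the white cylinder sits at roughly (10.9, 4.9) before and (9.8, 6.6) after.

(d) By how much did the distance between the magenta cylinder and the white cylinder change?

+1.3

Before: roughly 3.4 units apart; after: 4.7. That's 1.3 units further apart.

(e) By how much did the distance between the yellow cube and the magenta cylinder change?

-2.5

They were about 9.5 units apart before and 7.0 after — 2.5 units closer together.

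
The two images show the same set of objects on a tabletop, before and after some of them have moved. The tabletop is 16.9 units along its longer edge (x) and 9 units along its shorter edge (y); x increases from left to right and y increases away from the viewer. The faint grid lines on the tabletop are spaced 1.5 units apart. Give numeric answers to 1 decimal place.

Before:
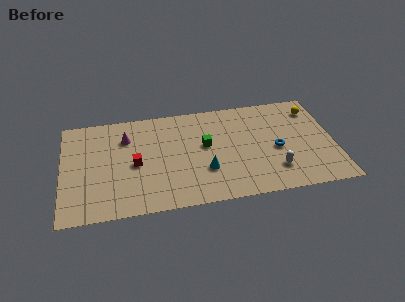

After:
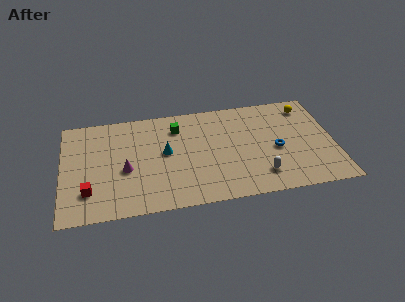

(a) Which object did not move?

the blue torus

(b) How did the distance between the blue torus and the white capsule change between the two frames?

+0.6

They were about 1.8 units apart before and 2.4 after — 0.6 units further apart.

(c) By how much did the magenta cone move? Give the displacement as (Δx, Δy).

(-0.1, -2.8)

The magenta cone started near (4.0, 6.6) and ended near (3.9, 3.8).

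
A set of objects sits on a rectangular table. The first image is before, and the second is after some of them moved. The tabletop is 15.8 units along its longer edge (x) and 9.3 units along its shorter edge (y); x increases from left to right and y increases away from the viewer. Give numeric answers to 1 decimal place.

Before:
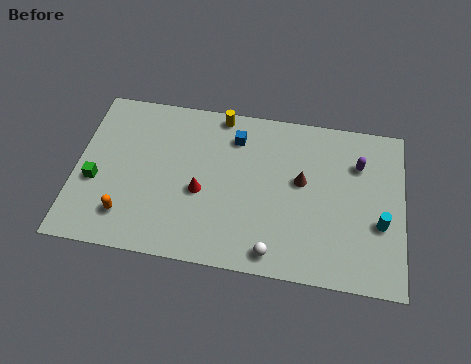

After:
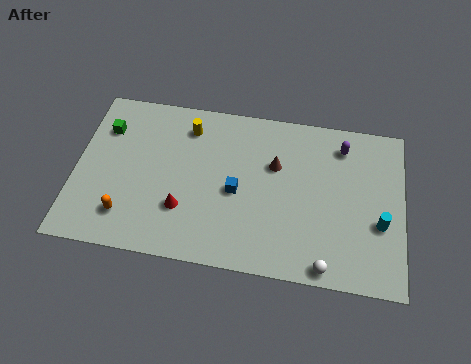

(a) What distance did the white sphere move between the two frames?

2.5

From (9.7, 1.1) to (12.2, 0.8), the white sphere covered √(2.5² + 0.3²) ≈ 2.5 units.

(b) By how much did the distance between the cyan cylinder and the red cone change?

+0.8

The distance was about 8.6 in the first image and 9.4 in the second, so they moved 0.8 units further apart.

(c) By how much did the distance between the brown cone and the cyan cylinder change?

+1.5

They were about 4.2 units apart before and 5.7 after — 1.5 units further apart.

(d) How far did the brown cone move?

1.5

The brown cone was near (10.9, 5.3) before and (9.6, 6.0) after, so it travelled √(1.3² + 0.7²) ≈ 1.5 units.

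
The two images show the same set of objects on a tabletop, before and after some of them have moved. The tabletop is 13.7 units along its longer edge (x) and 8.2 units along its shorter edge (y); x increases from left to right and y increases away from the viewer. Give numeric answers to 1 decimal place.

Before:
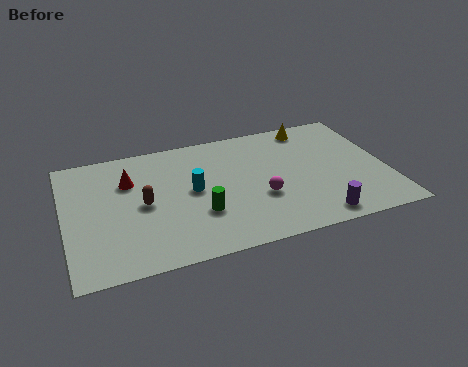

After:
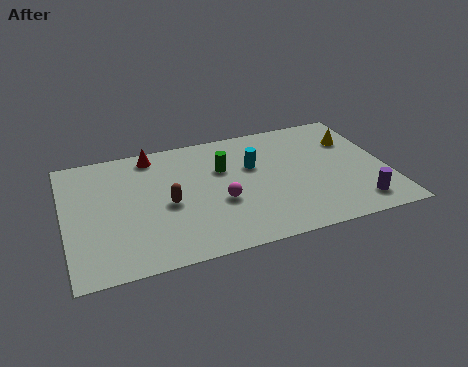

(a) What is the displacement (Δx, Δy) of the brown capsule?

(1.0, -0.3)

From the two frames, the brown capsule sits at roughly (3.3, 4.0) before and (4.3, 3.7) after.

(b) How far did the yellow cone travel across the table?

2.2

The yellow cone moved from about (10.8, 7.2) to (12.5, 5.8), a distance of √(1.7² + 1.4²) ≈ 2.2.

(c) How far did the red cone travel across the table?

1.9

The red cone moved from about (2.8, 5.7) to (3.9, 7.2), a distance of √(1.1² + 1.5²) ≈ 1.9.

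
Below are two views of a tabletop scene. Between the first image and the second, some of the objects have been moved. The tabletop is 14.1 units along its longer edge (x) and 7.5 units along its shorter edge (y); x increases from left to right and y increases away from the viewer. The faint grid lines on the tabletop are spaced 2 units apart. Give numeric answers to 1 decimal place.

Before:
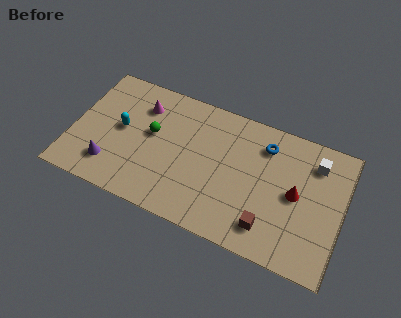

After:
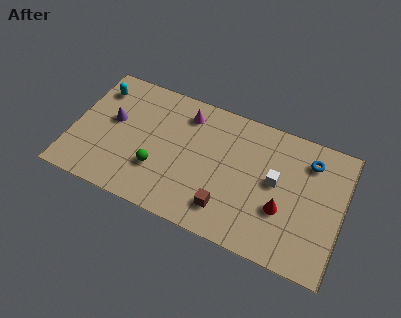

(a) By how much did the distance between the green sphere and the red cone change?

-1.1

Before: roughly 7.6 units apart; after: 6.5. That's 1.1 units closer together.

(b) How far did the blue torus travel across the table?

2.3

The blue torus was near (9.9, 5.9) before and (12.2, 5.9) after, so it travelled √(2.3² + 0.0²) ≈ 2.3 units.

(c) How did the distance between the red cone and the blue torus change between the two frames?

+0.6

The distance was about 2.8 in the first image and 3.4 in the second, so they moved 0.6 units further apart.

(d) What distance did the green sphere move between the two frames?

2.0

The green sphere moved from about (4.1, 4.3) to (4.6, 2.4), a distance of √(0.5² + 1.9²) ≈ 2.0.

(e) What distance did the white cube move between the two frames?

2.6

From (12.5, 5.9) to (10.6, 4.1), the white cube covered √(1.9² + 1.8²) ≈ 2.6 units.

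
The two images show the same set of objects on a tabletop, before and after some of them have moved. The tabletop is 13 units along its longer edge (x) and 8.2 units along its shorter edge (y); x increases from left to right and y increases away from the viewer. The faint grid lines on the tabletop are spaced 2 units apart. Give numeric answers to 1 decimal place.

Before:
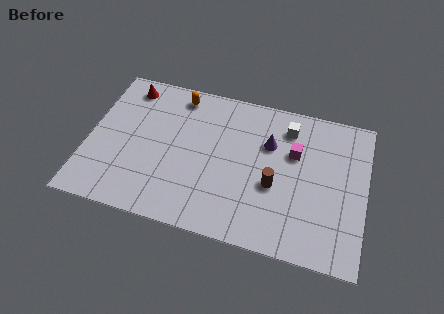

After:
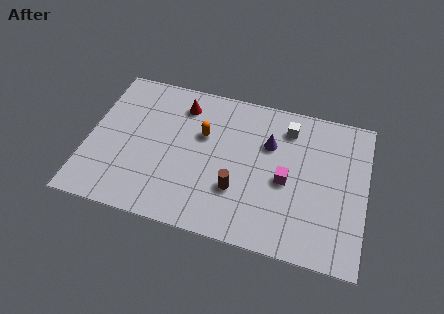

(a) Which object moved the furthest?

the red cone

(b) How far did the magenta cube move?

1.6

From (9.6, 5.3) to (9.3, 3.7), the magenta cube covered √(0.3² + 1.6²) ≈ 1.6 units.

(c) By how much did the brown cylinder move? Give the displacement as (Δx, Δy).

(-1.7, -0.7)

From the two frames, the brown cylinder sits at roughly (8.8, 3.3) before and (7.1, 2.6) after.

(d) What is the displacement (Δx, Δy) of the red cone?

(2.6, -0.4)

The red cone started near (1.6, 7.0) and ended near (4.2, 6.6).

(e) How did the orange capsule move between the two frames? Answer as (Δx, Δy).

(1.3, -1.9)

The orange capsule started near (4.0, 7.1) and ended near (5.3, 5.2).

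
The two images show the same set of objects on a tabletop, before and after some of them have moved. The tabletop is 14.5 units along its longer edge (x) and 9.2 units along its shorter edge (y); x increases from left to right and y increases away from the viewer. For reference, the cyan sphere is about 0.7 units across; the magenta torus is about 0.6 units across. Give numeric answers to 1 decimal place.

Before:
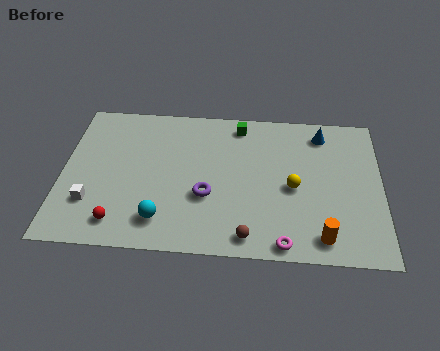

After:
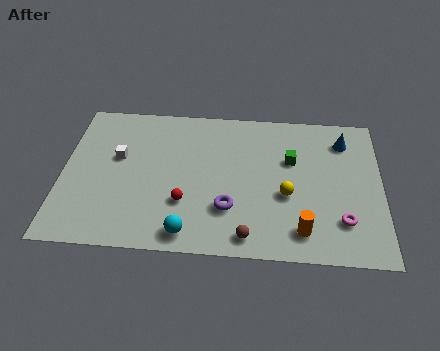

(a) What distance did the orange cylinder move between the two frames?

0.9

From (11.8, 1.3) to (10.9, 1.6), the orange cylinder covered √(0.9² + 0.3²) ≈ 0.9 units.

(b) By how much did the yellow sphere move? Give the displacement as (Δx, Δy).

(-0.3, -0.5)

The yellow sphere started near (10.5, 4.2) and ended near (10.2, 3.7).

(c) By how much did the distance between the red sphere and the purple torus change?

-2.3

They were about 4.3 units apart before and 2.0 after — 2.3 units closer together.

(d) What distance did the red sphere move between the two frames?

3.2

The red sphere was near (2.7, 1.5) before and (5.6, 2.9) after, so it travelled √(2.9² + 1.4²) ≈ 3.2 units.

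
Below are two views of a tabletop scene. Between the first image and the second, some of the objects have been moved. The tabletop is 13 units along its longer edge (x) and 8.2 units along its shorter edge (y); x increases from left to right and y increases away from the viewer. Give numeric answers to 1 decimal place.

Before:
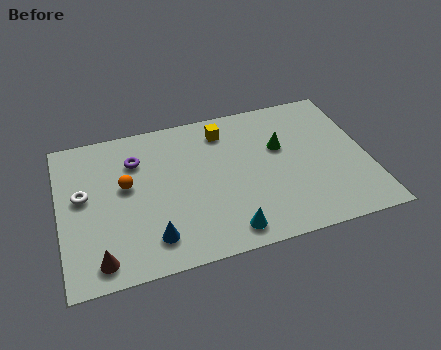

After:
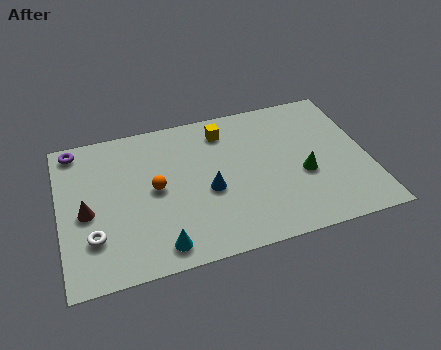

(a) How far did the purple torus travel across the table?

2.8

The purple torus was near (3.3, 6.0) before and (0.8, 7.3) after, so it travelled √(2.5² + 1.3²) ≈ 2.8 units.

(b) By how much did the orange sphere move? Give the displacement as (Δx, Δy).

(1.2, -0.5)

The orange sphere started near (2.8, 4.7) and ended near (4.0, 4.2).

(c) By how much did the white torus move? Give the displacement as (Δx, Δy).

(0.3, -2.3)

From the two frames, the white torus sits at roughly (1.0, 4.6) before and (1.3, 2.3) after.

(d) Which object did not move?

the yellow cube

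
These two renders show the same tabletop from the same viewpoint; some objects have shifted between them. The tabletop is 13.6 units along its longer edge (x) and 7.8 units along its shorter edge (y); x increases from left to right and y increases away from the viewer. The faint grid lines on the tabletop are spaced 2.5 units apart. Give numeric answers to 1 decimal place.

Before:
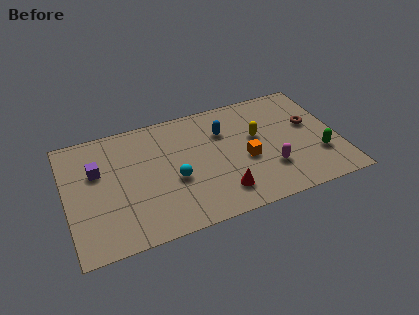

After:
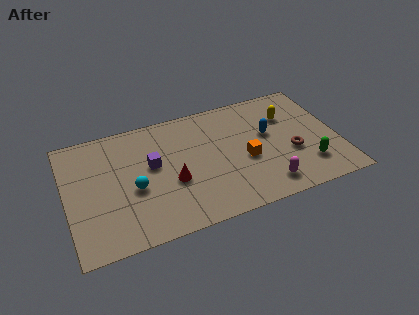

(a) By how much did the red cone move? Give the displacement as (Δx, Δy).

(-2.3, 1.5)

From the two frames, the red cone sits at roughly (7.5, 1.6) before and (5.2, 3.1) after.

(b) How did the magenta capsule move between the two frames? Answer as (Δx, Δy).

(-0.3, -1.0)

From the two frames, the magenta capsule sits at roughly (10.0, 2.3) before and (9.7, 1.3) after.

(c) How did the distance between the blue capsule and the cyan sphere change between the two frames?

+3.5

They were about 3.5 units apart before and 7.0 after — 3.5 units further apart.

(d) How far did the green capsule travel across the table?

0.8

From (12.5, 2.4) to (11.9, 1.9), the green capsule covered √(0.6² + 0.5²) ≈ 0.8 units.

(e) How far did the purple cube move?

2.7

The purple cube was near (1.6, 5.0) before and (4.3, 4.5) after, so it travelled √(2.7² + 0.5²) ≈ 2.7 units.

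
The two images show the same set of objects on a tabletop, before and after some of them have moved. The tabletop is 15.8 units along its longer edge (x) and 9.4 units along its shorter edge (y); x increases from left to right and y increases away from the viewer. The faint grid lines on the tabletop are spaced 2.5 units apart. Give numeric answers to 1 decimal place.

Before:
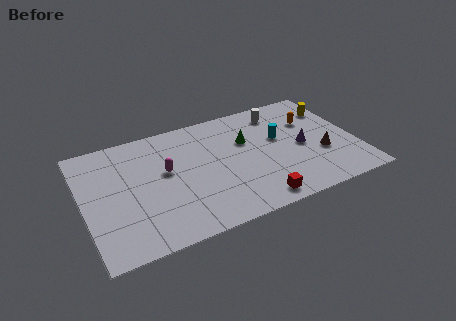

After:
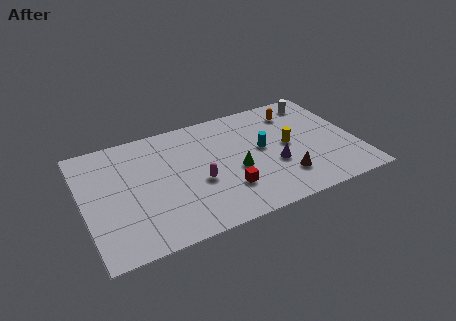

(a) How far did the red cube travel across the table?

2.1

The red cube moved from about (9.5, 1.1) to (8.0, 2.6), a distance of √(1.5² + 1.5²) ≈ 2.1.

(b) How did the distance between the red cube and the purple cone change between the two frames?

-1.6

Before: roughly 4.6 units apart; after: 3.0. That's 1.6 units closer together.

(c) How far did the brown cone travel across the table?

2.6

From (13.7, 3.4) to (11.3, 2.3), the brown cone covered √(2.4² + 1.1²) ≈ 2.6 units.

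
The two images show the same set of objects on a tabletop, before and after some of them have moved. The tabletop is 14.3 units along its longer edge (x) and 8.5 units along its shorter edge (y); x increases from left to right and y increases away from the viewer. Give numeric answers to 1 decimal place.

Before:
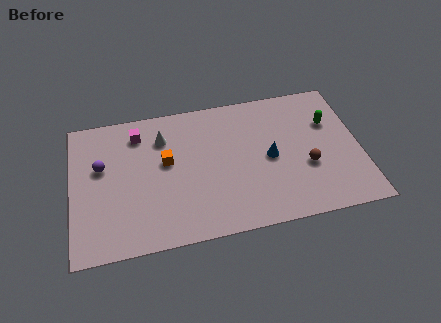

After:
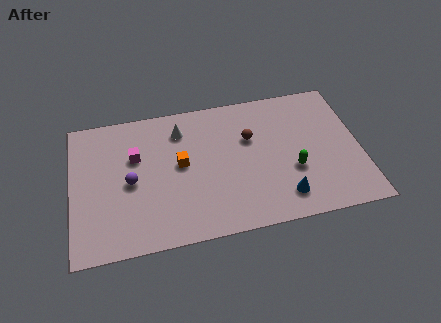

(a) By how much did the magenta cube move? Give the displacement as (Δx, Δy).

(-0.2, -1.4)

From the two frames, the magenta cube sits at roughly (3.4, 6.9) before and (3.2, 5.5) after.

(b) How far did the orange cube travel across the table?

0.8

The orange cube was near (4.7, 4.9) before and (5.4, 4.6) after, so it travelled √(0.7² + 0.3²) ≈ 0.8 units.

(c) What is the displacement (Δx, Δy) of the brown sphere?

(-2.7, 2.3)

From the two frames, the brown sphere sits at roughly (11.6, 3.2) before and (8.9, 5.5) after.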